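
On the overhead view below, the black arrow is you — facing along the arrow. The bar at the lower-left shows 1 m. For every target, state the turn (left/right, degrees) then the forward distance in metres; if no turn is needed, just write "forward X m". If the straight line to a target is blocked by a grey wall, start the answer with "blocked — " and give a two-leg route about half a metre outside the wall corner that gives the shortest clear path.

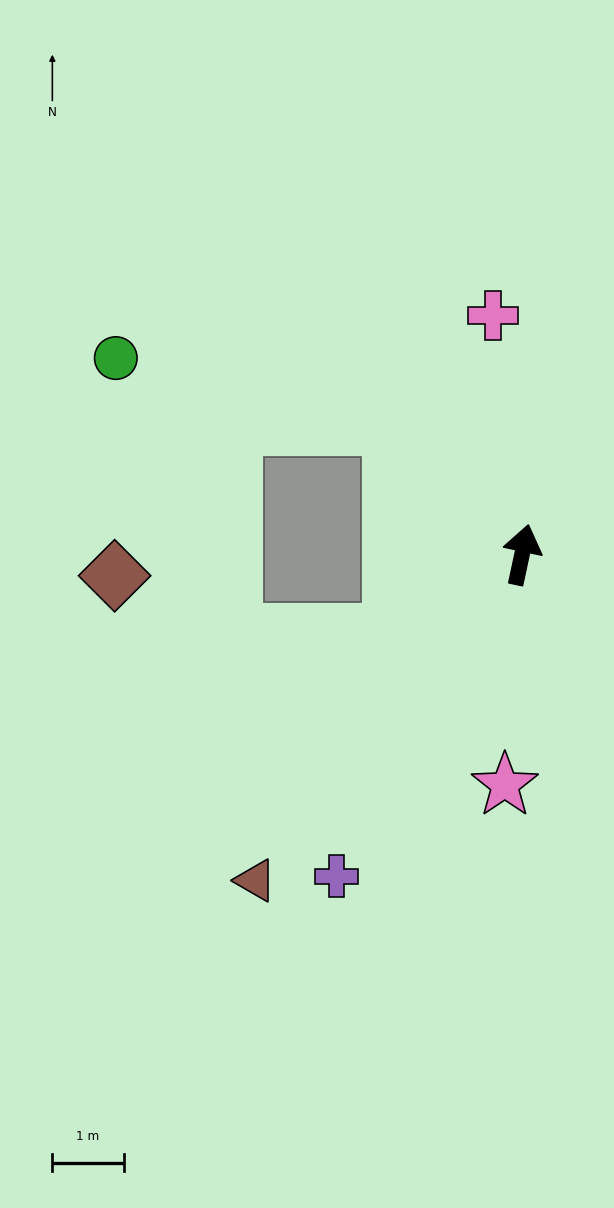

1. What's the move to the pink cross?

turn left 19°, forward 3.4 m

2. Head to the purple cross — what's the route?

turn left 162°, forward 5.2 m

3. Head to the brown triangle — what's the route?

turn left 153°, forward 5.9 m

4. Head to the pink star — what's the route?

turn right 172°, forward 3.2 m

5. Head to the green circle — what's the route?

blocked — turn left 57°, forward 2.6 m, then turn left 31°, forward 4.0 m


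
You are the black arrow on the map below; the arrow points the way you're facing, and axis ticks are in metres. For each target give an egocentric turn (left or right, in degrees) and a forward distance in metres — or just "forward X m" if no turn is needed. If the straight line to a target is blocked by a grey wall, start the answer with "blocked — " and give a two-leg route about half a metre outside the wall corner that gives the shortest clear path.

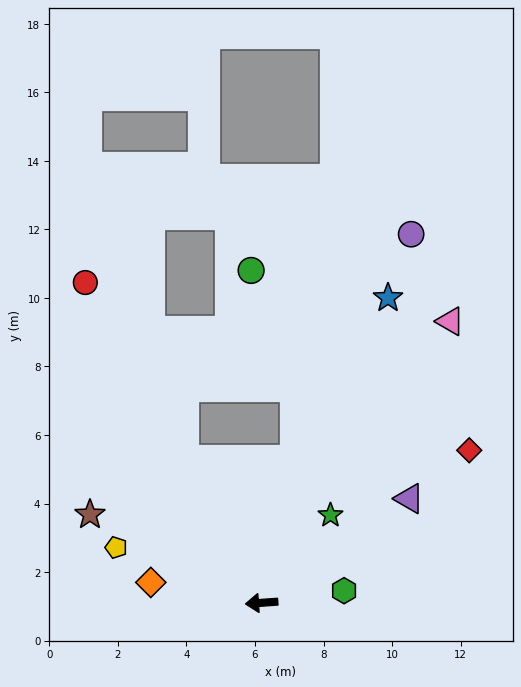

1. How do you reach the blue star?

turn right 117°, forward 9.6 m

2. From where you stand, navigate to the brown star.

turn right 31°, forward 5.6 m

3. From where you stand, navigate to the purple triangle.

turn right 149°, forward 5.3 m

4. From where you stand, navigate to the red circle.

turn right 65°, forward 10.7 m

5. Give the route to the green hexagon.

turn right 176°, forward 2.4 m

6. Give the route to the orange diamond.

turn right 14°, forward 3.3 m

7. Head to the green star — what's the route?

turn right 132°, forward 3.3 m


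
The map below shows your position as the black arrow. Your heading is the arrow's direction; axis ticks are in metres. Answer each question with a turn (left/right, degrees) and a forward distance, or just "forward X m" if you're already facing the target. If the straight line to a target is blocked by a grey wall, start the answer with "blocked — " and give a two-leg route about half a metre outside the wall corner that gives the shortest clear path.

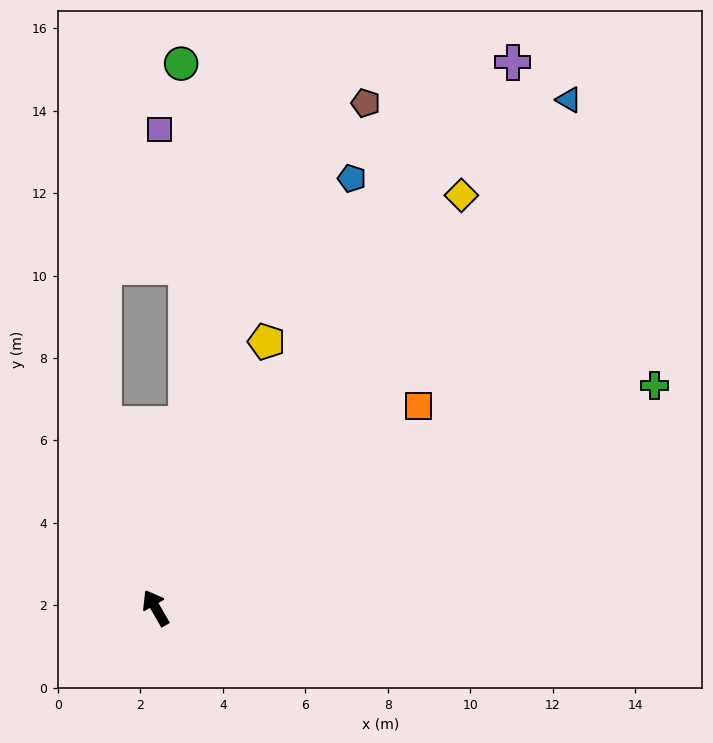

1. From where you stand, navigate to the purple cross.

turn right 63°, forward 15.8 m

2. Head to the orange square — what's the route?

turn right 82°, forward 8.0 m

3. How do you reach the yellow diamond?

turn right 67°, forward 12.5 m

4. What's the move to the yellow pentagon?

turn right 53°, forward 7.0 m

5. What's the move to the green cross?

turn right 96°, forward 13.3 m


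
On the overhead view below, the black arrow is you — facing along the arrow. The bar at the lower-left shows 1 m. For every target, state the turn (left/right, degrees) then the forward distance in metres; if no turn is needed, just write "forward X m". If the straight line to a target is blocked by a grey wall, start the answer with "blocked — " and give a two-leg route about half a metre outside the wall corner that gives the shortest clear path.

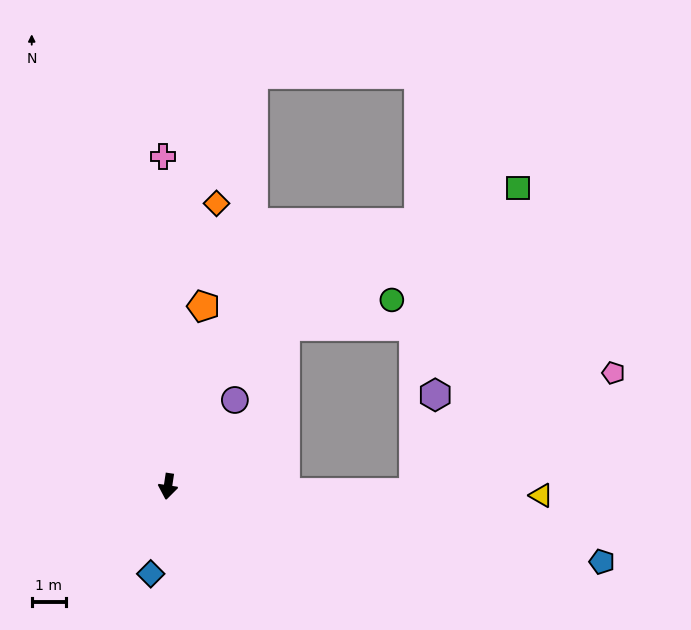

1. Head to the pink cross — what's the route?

turn right 171°, forward 9.6 m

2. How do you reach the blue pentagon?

turn left 89°, forward 12.9 m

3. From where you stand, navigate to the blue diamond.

turn right 3°, forward 2.6 m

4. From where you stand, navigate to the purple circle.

turn left 151°, forward 3.2 m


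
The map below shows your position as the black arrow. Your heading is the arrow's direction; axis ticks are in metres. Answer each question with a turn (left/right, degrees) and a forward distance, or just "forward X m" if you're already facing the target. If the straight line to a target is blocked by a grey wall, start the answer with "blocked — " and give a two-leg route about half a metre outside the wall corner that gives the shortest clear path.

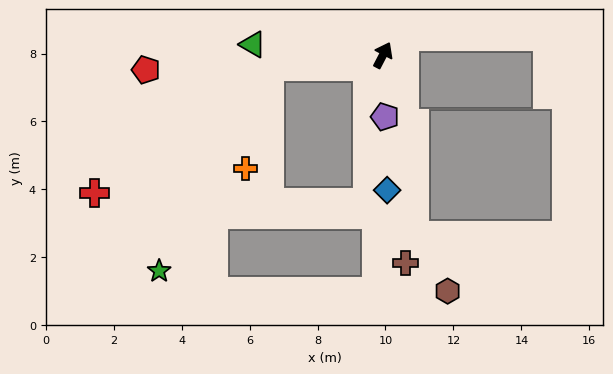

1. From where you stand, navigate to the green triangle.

turn left 113°, forward 3.8 m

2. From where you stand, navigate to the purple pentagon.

turn right 151°, forward 1.8 m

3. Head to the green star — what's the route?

blocked — turn left 124°, forward 3.3 m, then turn left 55°, forward 6.8 m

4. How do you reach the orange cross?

blocked — turn left 124°, forward 3.3 m, then turn left 70°, forward 3.1 m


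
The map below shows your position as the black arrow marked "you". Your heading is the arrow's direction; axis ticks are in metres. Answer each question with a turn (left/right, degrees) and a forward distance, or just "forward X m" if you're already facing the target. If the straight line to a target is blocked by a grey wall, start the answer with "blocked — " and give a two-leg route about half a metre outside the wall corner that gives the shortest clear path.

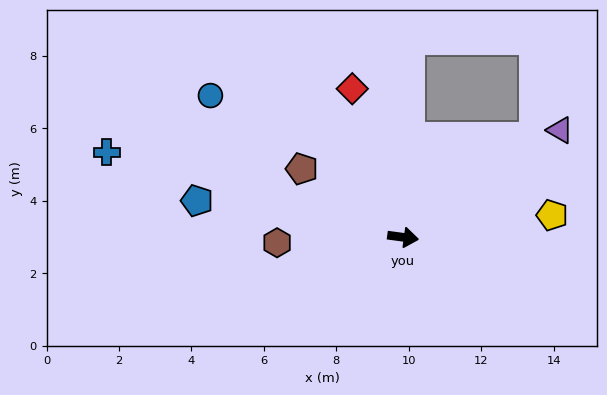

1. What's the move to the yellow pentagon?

turn left 16°, forward 4.2 m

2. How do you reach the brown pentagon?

turn left 154°, forward 3.4 m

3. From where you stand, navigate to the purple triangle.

turn left 42°, forward 5.2 m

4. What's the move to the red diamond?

turn left 117°, forward 4.3 m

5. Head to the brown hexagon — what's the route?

turn right 170°, forward 3.5 m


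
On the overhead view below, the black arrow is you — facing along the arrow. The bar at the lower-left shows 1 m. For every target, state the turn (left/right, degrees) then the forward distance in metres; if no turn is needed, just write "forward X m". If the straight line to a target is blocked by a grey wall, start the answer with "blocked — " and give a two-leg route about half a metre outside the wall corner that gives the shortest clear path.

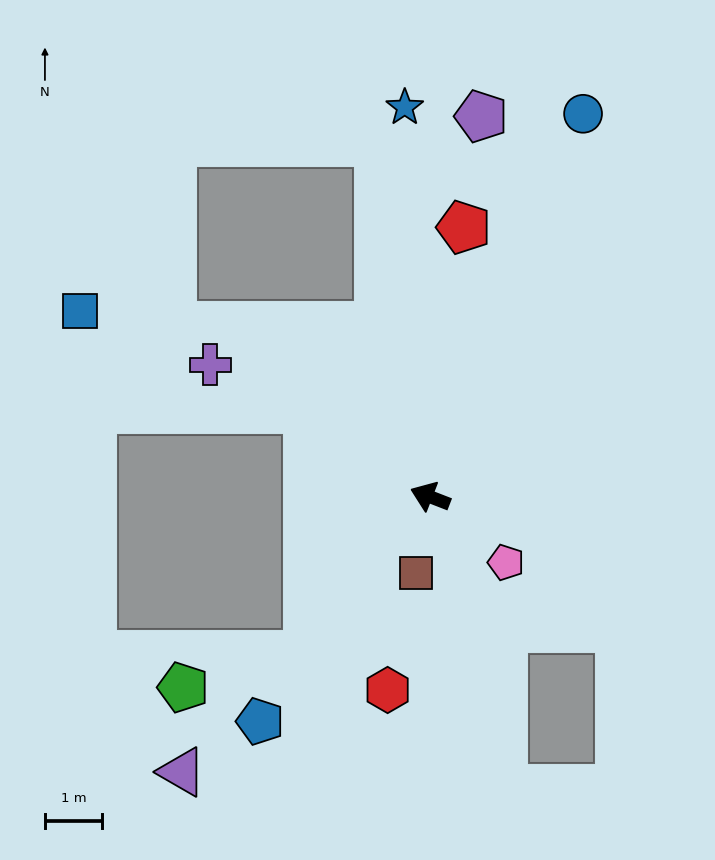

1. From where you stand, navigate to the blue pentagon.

turn left 74°, forward 4.9 m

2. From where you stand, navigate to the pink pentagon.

turn left 160°, forward 1.8 m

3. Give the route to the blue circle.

turn right 91°, forward 7.2 m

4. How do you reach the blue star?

turn right 65°, forward 6.8 m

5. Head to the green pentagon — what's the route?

blocked — turn left 74°, forward 3.5 m, then turn right 38°, forward 2.3 m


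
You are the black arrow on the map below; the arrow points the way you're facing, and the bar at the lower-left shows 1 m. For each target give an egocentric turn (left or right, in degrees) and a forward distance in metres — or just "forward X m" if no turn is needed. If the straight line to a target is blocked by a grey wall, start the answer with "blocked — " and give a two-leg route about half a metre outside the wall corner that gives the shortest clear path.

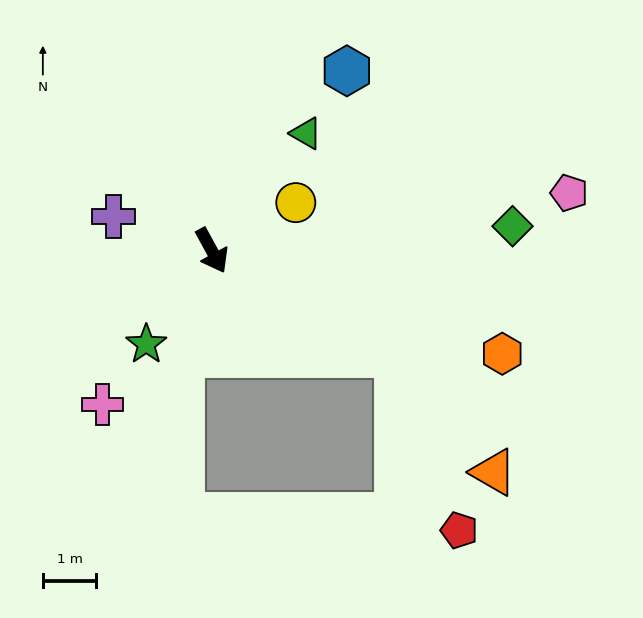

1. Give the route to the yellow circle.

turn left 91°, forward 1.8 m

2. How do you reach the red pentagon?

blocked — turn left 32°, forward 4.0 m, then turn right 41°, forward 3.5 m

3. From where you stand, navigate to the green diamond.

turn left 66°, forward 5.6 m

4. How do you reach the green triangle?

turn left 113°, forward 2.8 m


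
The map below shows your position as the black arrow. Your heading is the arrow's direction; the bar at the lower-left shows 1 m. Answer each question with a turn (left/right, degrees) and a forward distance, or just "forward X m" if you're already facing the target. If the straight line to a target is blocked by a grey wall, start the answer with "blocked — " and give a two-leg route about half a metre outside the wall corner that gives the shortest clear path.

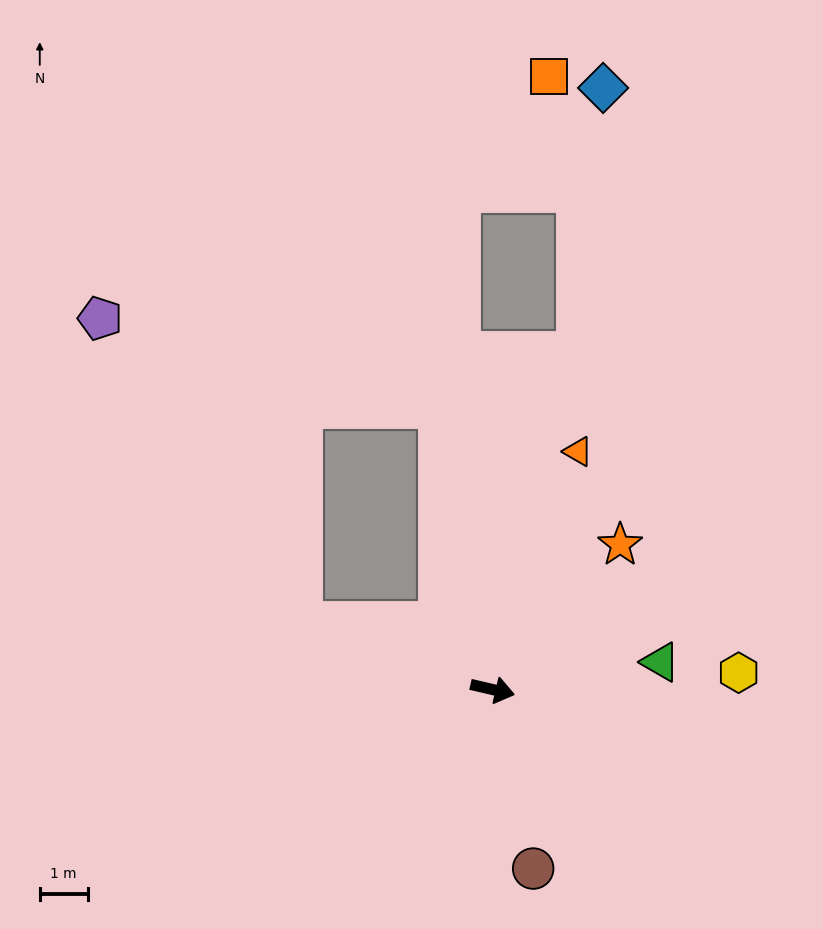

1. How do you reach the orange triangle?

turn left 83°, forward 5.3 m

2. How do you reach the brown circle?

turn right 64°, forward 3.8 m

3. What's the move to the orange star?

turn left 62°, forward 4.0 m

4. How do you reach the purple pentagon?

blocked — turn left 174°, forward 4.2 m, then turn right 37°, forward 7.6 m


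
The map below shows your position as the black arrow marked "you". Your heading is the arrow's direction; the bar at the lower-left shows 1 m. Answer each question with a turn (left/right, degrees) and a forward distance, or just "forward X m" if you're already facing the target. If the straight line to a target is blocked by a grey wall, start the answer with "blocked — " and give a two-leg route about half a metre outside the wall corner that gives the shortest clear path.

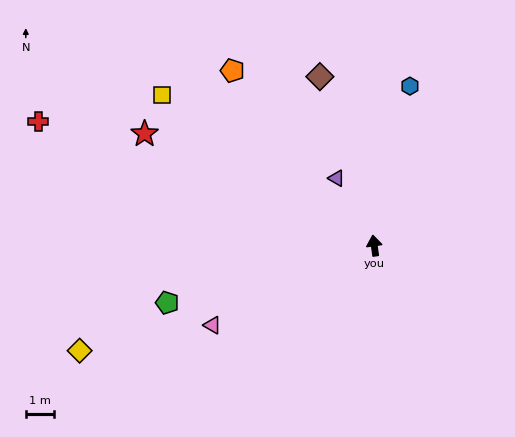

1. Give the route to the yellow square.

turn left 47°, forward 9.3 m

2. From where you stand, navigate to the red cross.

turn left 62°, forward 12.9 m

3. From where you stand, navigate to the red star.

turn left 56°, forward 9.2 m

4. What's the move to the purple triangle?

turn left 21°, forward 2.8 m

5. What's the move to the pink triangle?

turn left 108°, forward 6.5 m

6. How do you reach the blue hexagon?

turn right 21°, forward 5.9 m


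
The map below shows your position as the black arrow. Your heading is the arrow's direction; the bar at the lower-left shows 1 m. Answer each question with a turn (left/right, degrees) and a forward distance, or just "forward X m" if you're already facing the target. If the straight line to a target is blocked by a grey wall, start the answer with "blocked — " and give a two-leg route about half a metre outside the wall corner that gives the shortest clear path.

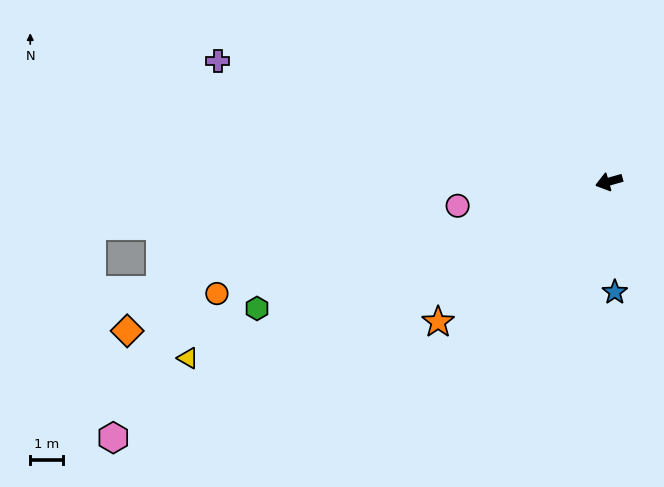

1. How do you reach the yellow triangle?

turn left 7°, forward 13.8 m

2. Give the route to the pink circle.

turn right 7°, forward 4.6 m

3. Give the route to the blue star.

turn left 77°, forward 3.3 m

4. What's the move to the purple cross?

turn right 33°, forward 12.4 m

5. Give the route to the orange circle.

forward 12.3 m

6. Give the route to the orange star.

turn left 24°, forward 6.7 m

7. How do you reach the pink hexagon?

turn left 11°, forward 16.9 m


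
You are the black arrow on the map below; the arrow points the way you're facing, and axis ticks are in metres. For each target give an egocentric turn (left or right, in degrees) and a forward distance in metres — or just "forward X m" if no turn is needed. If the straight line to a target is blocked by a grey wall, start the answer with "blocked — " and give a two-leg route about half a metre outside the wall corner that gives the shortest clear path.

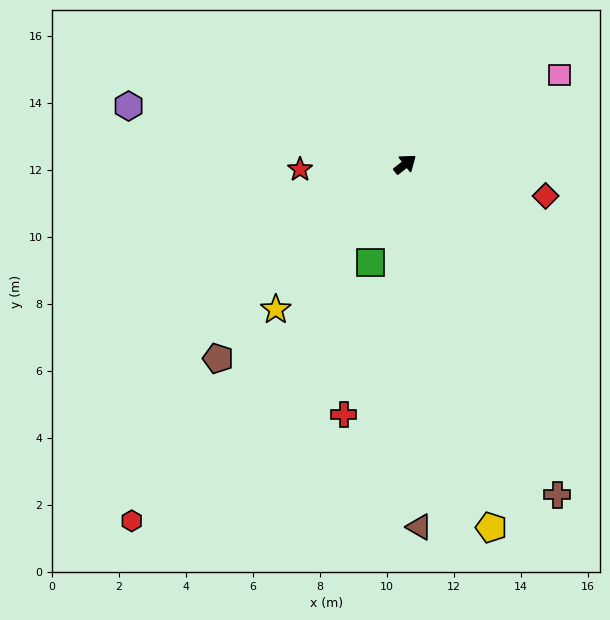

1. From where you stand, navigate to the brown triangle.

turn right 126°, forward 10.8 m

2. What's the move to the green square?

turn right 148°, forward 3.1 m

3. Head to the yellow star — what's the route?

turn right 170°, forward 5.8 m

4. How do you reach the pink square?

turn right 8°, forward 5.3 m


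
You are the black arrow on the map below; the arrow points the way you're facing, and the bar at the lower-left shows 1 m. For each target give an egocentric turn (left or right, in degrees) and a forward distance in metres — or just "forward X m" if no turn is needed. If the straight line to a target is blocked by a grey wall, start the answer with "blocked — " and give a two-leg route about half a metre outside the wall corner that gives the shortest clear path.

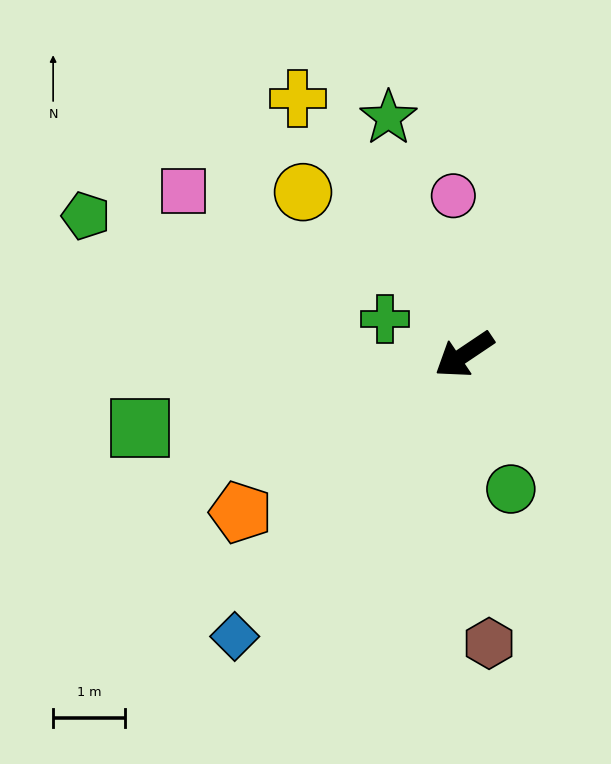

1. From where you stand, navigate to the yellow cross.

turn right 91°, forward 4.3 m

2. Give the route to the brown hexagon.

turn left 61°, forward 4.0 m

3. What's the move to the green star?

turn right 106°, forward 3.5 m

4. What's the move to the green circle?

turn left 75°, forward 2.0 m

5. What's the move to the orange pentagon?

forward 3.8 m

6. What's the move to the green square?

turn right 21°, forward 4.6 m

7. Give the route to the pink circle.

turn right 120°, forward 2.2 m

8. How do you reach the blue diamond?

turn left 17°, forward 5.1 m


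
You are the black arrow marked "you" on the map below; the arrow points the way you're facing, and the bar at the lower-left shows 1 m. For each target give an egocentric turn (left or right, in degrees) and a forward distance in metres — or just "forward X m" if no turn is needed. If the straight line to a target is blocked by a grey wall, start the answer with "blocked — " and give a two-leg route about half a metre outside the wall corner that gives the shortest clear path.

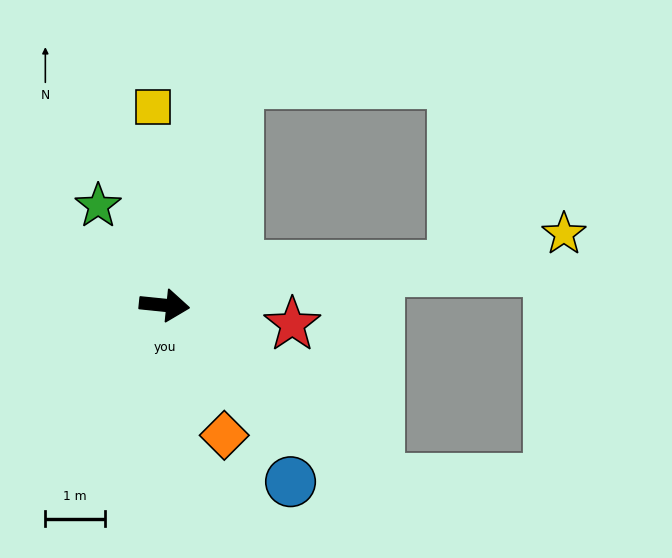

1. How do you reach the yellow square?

turn left 99°, forward 3.3 m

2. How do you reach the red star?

turn right 3°, forward 2.2 m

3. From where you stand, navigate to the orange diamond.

turn right 60°, forward 2.4 m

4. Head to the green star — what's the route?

turn left 130°, forward 2.0 m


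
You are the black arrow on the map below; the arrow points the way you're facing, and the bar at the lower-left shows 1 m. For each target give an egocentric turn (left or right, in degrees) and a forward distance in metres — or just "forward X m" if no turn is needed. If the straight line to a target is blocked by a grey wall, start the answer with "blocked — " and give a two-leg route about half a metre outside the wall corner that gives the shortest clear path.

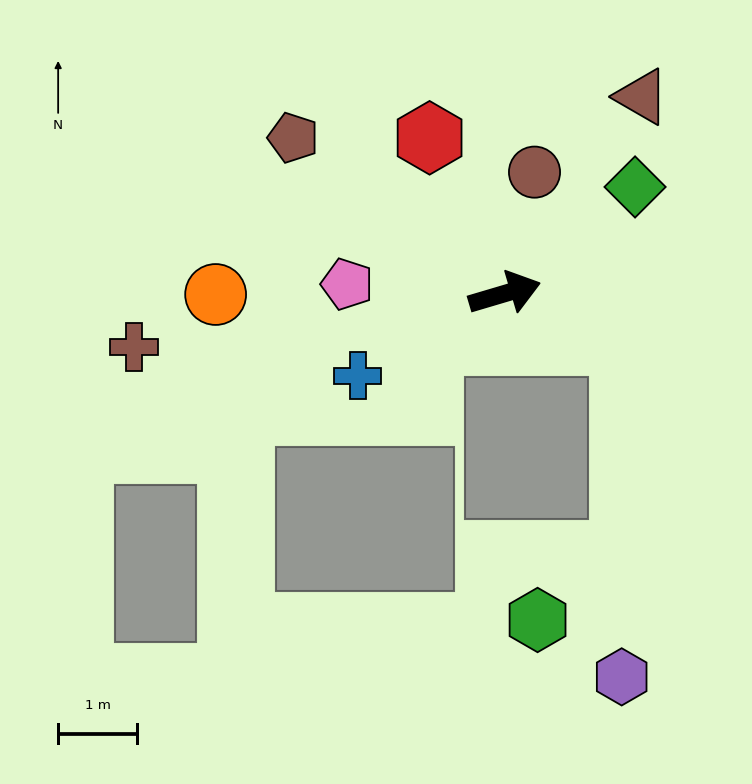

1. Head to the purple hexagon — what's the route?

blocked — turn right 39°, forward 1.6 m, then turn right 68°, forward 4.2 m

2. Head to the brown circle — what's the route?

turn left 60°, forward 1.6 m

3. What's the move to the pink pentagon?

turn left 160°, forward 2.0 m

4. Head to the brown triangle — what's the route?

turn left 39°, forward 3.0 m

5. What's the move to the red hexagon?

turn left 99°, forward 2.2 m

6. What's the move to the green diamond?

turn left 23°, forward 2.1 m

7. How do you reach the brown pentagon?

turn left 127°, forward 3.3 m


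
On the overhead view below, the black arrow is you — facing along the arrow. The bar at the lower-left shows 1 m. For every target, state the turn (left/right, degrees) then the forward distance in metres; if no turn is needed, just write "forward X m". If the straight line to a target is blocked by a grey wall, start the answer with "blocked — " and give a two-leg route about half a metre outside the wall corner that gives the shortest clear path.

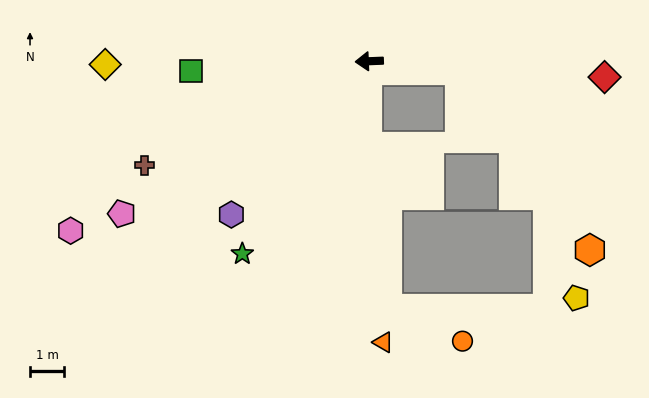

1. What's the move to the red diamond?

turn left 174°, forward 6.9 m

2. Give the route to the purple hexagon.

turn left 46°, forward 6.0 m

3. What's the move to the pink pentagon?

turn left 29°, forward 8.5 m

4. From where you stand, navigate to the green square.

forward 5.2 m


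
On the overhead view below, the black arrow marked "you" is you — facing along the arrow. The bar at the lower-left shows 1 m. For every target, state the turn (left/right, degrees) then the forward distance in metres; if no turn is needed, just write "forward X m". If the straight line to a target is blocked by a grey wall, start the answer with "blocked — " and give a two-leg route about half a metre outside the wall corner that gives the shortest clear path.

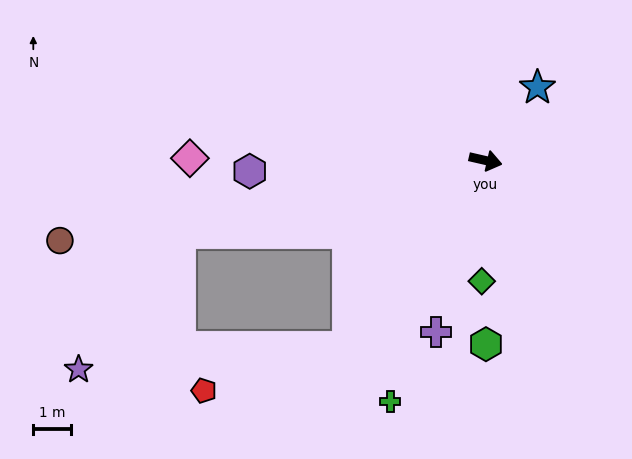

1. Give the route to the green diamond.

turn right 79°, forward 3.2 m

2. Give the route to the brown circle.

turn right 156°, forward 11.6 m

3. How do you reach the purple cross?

turn right 93°, forward 4.8 m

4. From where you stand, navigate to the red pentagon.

blocked — turn right 114°, forward 6.2 m, then turn right 36°, forward 4.0 m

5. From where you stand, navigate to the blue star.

turn left 68°, forward 2.4 m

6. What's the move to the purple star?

blocked — turn right 154°, forward 8.4 m, then turn left 40°, forward 4.6 m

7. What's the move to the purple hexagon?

turn right 164°, forward 6.3 m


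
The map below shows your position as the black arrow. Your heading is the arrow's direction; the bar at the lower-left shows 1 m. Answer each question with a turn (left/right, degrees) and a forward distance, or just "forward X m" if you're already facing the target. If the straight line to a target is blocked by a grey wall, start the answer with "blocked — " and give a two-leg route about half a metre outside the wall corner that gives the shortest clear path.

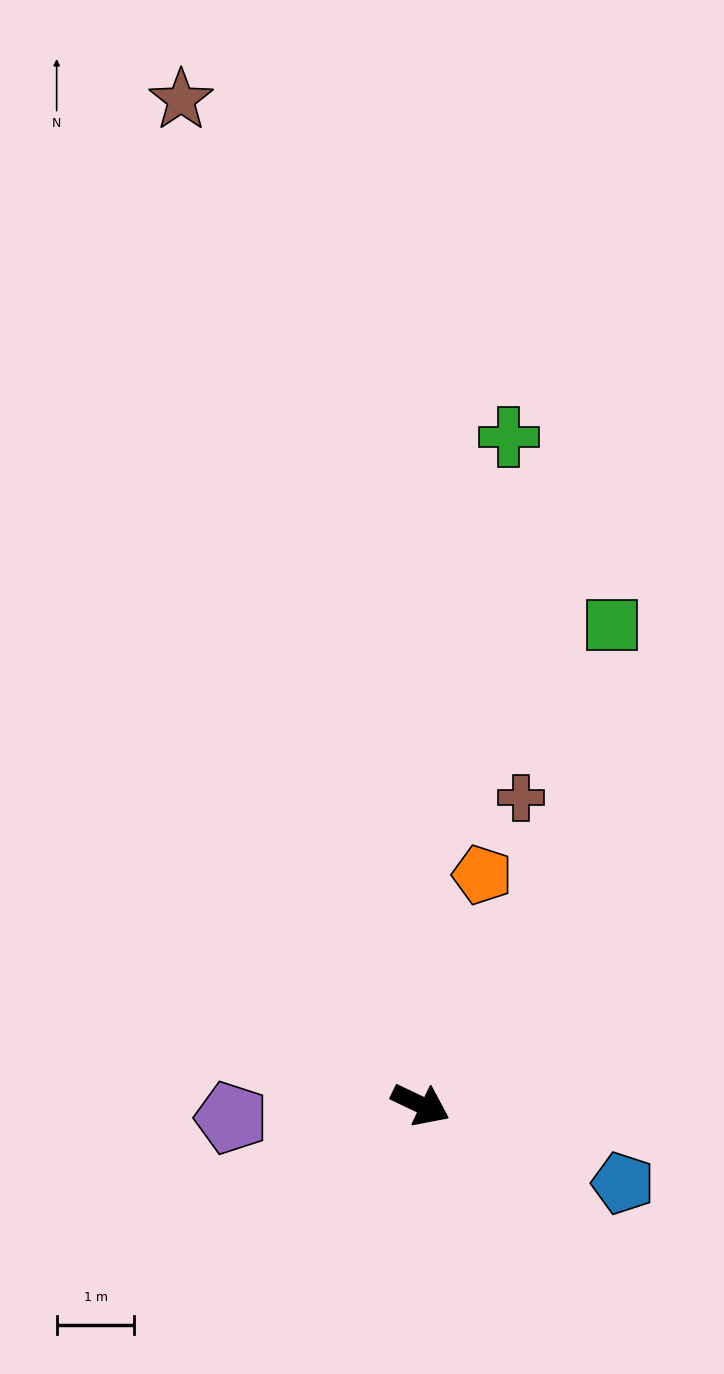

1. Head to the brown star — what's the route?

turn left 129°, forward 13.3 m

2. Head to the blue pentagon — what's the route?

turn left 4°, forward 2.8 m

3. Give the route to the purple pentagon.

turn right 151°, forward 2.4 m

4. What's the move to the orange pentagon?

turn left 100°, forward 3.1 m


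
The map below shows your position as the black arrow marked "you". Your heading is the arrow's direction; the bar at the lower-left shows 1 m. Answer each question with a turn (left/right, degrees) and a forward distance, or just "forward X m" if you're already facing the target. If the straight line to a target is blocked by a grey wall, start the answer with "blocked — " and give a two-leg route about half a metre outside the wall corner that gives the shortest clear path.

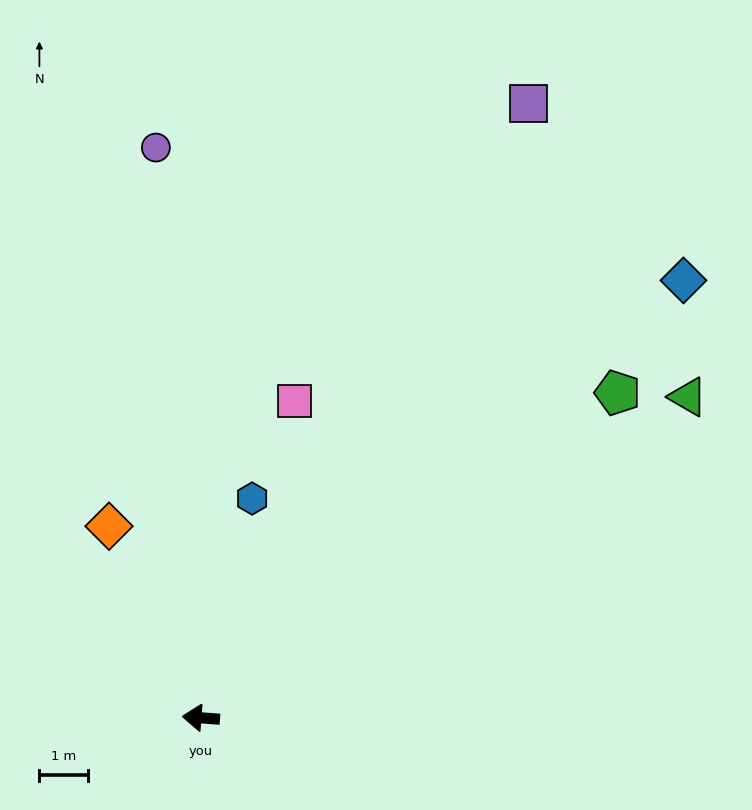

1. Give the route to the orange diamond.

turn right 60°, forward 4.4 m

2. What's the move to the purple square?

turn right 114°, forward 14.4 m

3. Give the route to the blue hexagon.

turn right 99°, forward 4.7 m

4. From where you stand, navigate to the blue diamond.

turn right 134°, forward 13.5 m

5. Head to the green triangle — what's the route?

turn right 142°, forward 12.1 m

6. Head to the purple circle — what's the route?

turn right 81°, forward 11.8 m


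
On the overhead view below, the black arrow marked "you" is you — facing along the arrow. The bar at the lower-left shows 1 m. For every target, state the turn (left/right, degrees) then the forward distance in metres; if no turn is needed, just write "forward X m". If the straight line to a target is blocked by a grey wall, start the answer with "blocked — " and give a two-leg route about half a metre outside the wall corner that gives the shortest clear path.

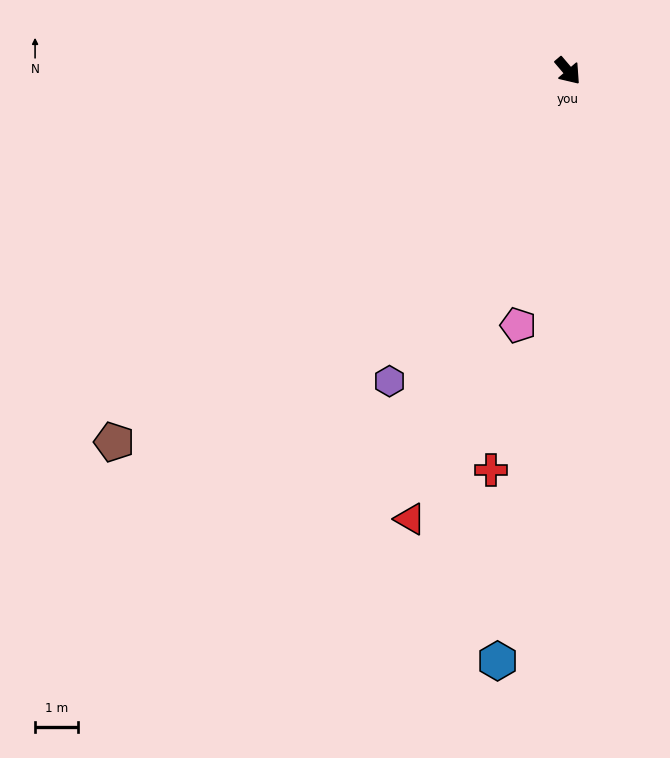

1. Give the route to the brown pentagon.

turn right 91°, forward 13.8 m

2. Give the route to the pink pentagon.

turn right 52°, forward 6.1 m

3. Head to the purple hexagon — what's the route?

turn right 70°, forward 8.4 m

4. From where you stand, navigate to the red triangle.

turn right 60°, forward 11.2 m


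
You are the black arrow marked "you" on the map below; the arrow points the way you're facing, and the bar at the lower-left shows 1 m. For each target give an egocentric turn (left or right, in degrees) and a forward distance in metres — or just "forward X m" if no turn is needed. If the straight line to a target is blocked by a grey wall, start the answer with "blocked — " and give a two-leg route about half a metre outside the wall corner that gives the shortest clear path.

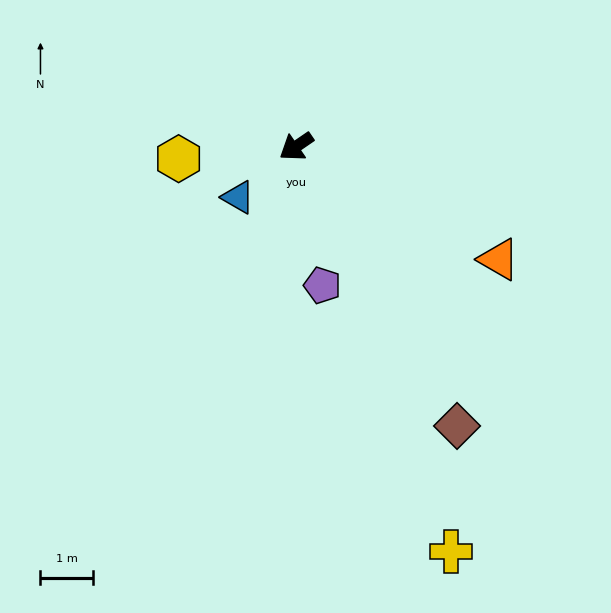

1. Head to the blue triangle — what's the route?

turn left 7°, forward 1.5 m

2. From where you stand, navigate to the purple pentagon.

turn left 66°, forward 2.7 m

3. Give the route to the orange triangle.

turn left 116°, forward 4.4 m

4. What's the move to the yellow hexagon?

turn right 29°, forward 2.3 m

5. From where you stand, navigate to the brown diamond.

turn left 86°, forward 6.2 m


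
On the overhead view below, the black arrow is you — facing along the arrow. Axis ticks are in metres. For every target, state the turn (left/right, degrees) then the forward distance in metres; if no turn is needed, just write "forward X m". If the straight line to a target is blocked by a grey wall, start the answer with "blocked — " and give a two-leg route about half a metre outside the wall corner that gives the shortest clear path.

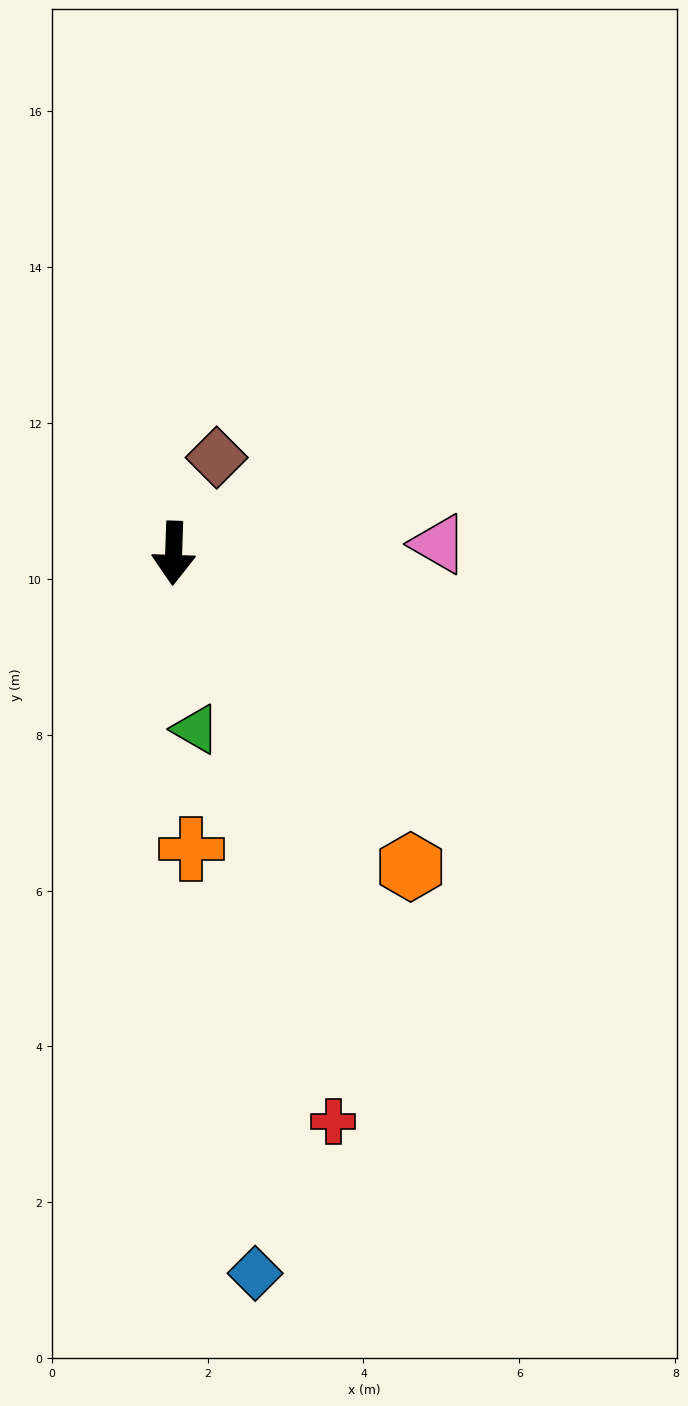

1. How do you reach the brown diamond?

turn left 158°, forward 1.3 m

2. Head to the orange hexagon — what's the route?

turn left 39°, forward 5.0 m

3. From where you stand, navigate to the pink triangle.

turn left 94°, forward 3.4 m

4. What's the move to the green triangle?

turn left 9°, forward 2.3 m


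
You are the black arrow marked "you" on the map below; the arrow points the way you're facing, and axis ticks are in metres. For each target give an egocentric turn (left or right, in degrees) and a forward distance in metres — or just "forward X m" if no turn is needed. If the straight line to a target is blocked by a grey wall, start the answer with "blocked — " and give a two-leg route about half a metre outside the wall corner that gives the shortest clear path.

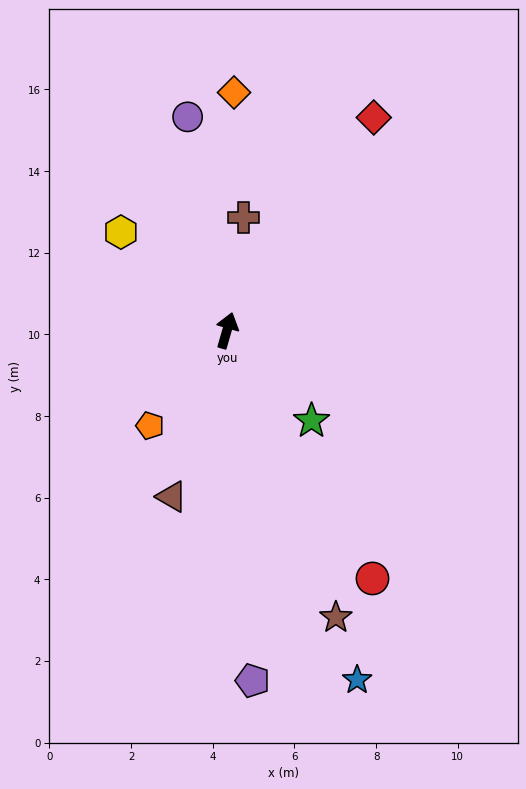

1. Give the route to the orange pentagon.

turn left 157°, forward 3.0 m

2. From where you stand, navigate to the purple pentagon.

turn right 160°, forward 8.6 m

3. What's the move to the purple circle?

turn left 27°, forward 5.3 m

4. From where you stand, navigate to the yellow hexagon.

turn left 63°, forward 3.5 m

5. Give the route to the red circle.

turn right 133°, forward 7.0 m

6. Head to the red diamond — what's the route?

turn right 18°, forward 6.3 m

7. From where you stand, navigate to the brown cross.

turn left 8°, forward 2.8 m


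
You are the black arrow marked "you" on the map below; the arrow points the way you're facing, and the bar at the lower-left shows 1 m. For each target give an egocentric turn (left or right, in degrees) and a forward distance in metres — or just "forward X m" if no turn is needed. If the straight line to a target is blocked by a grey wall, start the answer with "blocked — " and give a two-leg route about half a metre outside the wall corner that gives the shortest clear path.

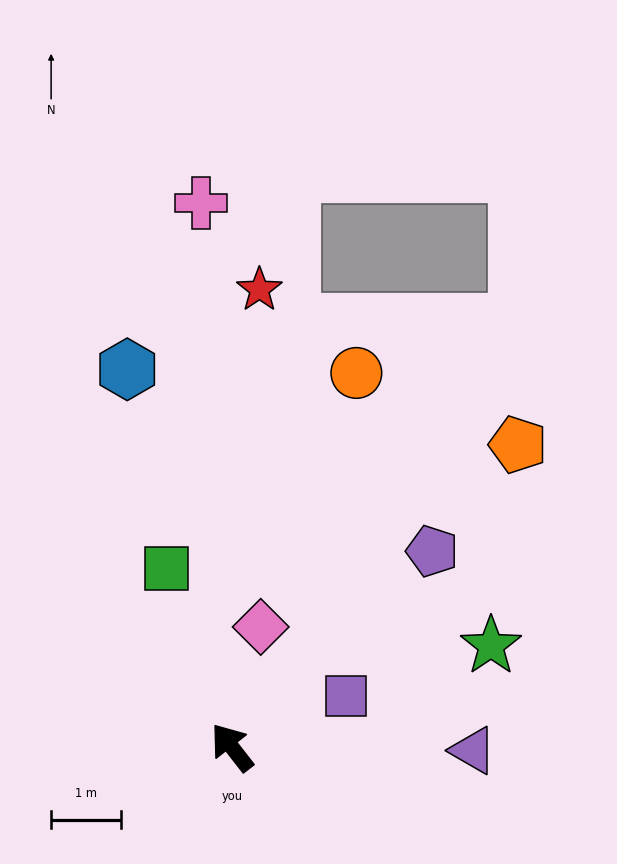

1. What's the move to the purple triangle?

turn right 129°, forward 3.4 m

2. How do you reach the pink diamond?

turn right 51°, forward 1.8 m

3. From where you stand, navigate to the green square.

turn right 18°, forward 2.7 m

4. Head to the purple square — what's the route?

turn right 104°, forward 1.8 m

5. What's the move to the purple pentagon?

turn right 84°, forward 4.0 m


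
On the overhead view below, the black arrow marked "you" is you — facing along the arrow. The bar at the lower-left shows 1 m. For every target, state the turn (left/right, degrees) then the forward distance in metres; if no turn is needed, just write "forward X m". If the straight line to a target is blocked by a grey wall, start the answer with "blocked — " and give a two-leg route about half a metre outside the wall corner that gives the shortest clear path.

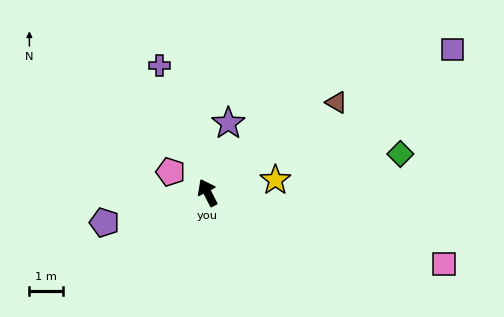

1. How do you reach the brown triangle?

turn right 82°, forward 4.7 m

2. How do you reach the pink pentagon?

turn left 33°, forward 1.3 m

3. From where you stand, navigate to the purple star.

turn right 44°, forward 2.1 m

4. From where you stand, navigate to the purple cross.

turn right 6°, forward 4.0 m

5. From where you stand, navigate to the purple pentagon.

turn left 79°, forward 3.2 m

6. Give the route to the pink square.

turn right 134°, forward 7.3 m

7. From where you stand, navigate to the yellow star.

turn right 107°, forward 2.0 m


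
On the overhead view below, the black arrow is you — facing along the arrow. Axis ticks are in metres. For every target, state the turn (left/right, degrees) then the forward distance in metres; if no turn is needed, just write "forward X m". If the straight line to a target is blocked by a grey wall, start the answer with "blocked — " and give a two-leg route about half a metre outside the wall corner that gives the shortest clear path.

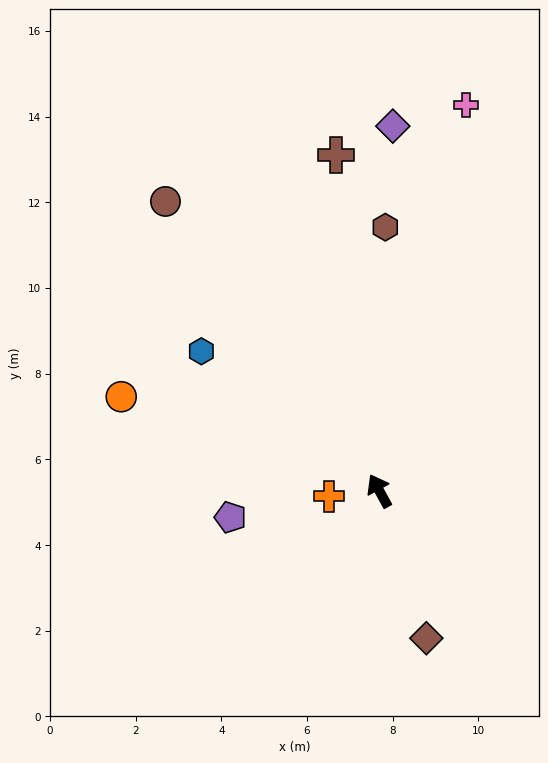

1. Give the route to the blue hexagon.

turn left 23°, forward 5.3 m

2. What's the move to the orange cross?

turn left 67°, forward 1.2 m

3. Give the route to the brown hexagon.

turn right 30°, forward 6.2 m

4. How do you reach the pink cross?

turn right 41°, forward 9.2 m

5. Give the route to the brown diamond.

turn left 169°, forward 3.6 m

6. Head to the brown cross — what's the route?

turn right 21°, forward 7.9 m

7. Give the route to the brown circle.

turn left 8°, forward 8.4 m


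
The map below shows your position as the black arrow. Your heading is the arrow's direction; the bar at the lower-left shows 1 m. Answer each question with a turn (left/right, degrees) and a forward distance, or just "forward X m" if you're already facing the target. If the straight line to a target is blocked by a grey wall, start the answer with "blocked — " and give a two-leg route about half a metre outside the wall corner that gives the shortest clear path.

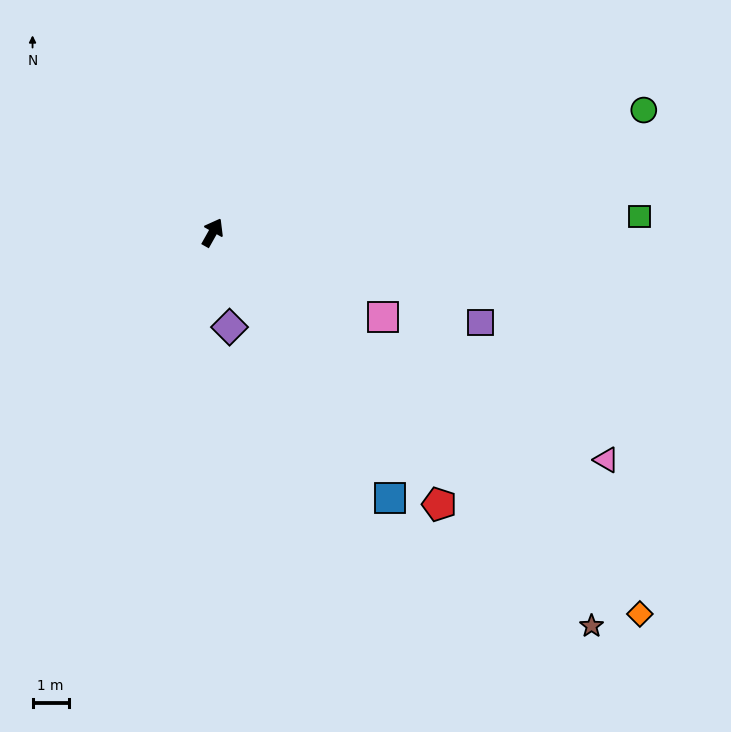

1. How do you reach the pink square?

turn right 87°, forward 5.3 m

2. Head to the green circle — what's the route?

turn right 45°, forward 12.5 m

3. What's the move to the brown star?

turn right 107°, forward 15.2 m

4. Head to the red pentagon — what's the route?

turn right 111°, forward 9.8 m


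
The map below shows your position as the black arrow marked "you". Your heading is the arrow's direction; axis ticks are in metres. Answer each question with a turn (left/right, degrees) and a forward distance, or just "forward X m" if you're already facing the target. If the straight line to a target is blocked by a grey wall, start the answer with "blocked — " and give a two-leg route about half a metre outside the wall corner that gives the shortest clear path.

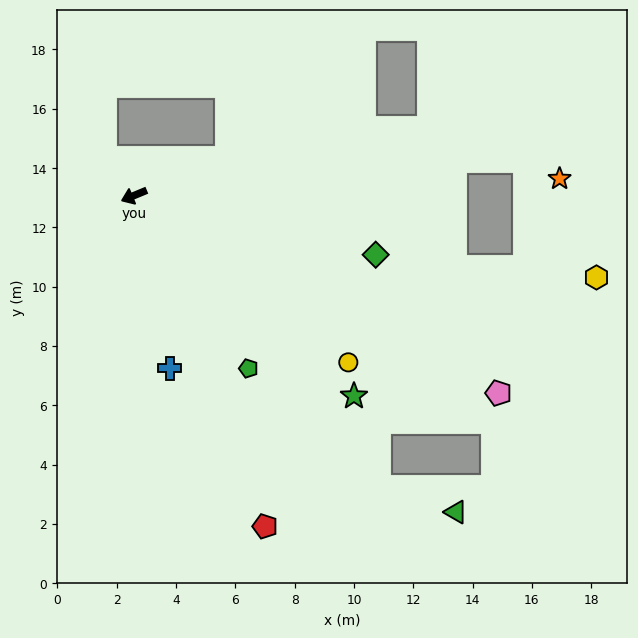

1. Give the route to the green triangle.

blocked — turn left 107°, forward 12.8 m, then turn left 32°, forward 2.7 m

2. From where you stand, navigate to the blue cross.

turn left 79°, forward 5.9 m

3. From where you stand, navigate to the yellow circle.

turn left 120°, forward 9.2 m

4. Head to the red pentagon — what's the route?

turn left 89°, forward 12.0 m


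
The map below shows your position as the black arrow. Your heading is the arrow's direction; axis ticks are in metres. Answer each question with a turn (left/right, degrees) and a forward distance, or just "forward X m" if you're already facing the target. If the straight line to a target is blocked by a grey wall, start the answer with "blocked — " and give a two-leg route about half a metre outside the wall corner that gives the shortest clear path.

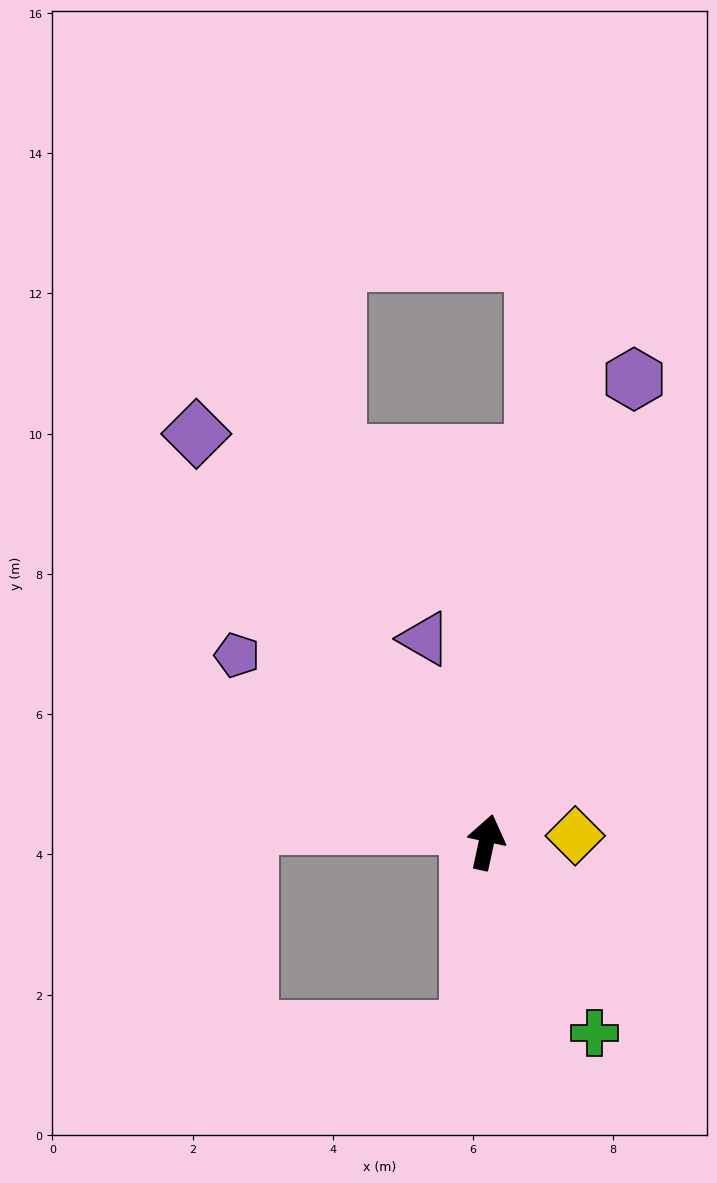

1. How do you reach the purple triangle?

turn left 29°, forward 3.0 m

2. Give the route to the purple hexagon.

turn right 5°, forward 6.9 m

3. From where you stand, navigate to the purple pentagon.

turn left 65°, forward 4.4 m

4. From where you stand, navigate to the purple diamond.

turn left 48°, forward 7.1 m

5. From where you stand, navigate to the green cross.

turn right 138°, forward 3.1 m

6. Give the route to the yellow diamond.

turn right 74°, forward 1.3 m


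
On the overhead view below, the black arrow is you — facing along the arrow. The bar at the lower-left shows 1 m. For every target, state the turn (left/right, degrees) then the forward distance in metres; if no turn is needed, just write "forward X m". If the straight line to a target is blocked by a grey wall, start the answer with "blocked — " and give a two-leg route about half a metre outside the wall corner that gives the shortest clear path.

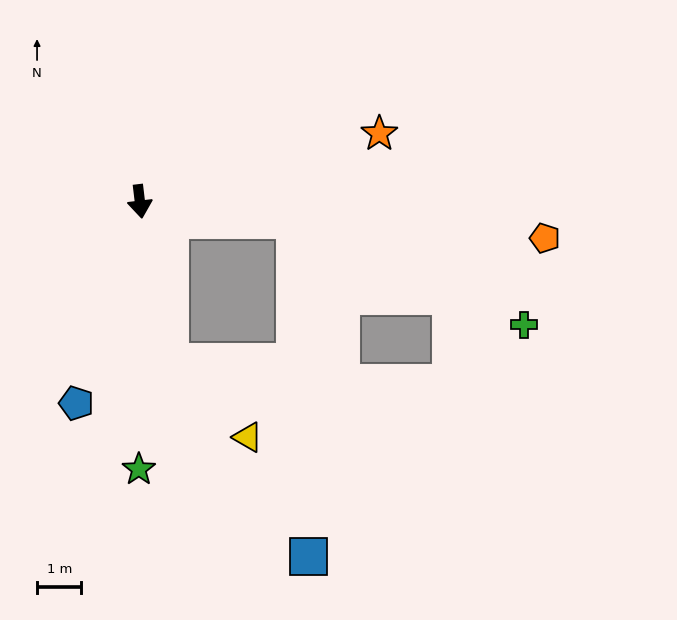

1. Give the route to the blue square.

blocked — turn left 76°, forward 3.5 m, then turn right 81°, forward 7.6 m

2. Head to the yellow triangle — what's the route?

blocked — turn left 4°, forward 3.7 m, then turn left 35°, forward 2.5 m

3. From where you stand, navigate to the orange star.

turn left 99°, forward 5.6 m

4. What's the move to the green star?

turn right 7°, forward 6.0 m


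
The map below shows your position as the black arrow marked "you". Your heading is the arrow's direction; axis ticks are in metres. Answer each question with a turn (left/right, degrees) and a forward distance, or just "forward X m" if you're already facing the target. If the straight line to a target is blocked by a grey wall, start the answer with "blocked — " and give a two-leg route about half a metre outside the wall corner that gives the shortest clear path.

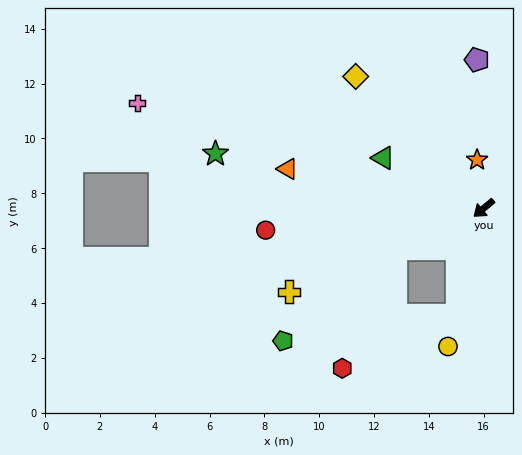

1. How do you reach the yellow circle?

turn left 36°, forward 5.2 m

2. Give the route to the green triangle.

turn right 66°, forward 4.1 m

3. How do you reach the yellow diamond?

turn right 86°, forward 6.7 m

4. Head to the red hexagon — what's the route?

blocked — turn right 15°, forward 3.5 m, then turn left 41°, forward 4.8 m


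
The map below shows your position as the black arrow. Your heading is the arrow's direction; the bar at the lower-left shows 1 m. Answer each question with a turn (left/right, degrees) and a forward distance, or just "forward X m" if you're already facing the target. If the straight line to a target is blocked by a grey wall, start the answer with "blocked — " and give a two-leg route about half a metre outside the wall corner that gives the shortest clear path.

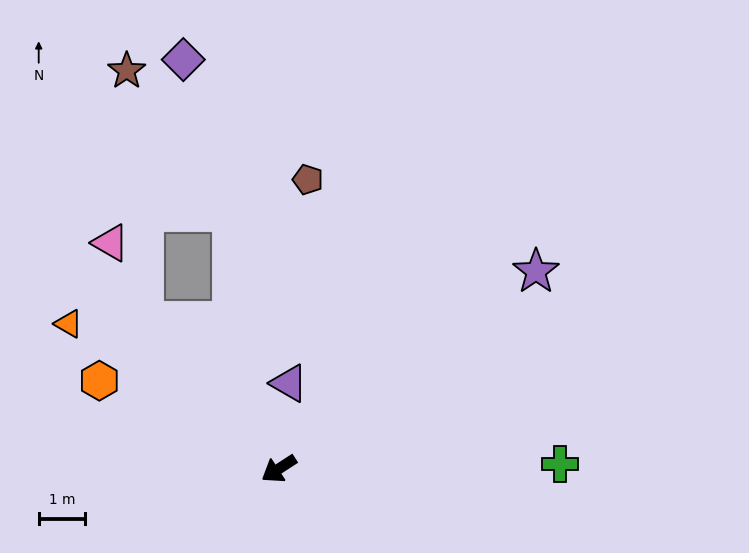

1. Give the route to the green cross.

turn left 148°, forward 6.1 m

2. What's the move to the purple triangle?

turn right 130°, forward 1.9 m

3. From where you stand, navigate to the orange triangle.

turn right 68°, forward 5.5 m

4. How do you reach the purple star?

turn right 175°, forward 7.0 m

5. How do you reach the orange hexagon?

turn right 59°, forward 4.3 m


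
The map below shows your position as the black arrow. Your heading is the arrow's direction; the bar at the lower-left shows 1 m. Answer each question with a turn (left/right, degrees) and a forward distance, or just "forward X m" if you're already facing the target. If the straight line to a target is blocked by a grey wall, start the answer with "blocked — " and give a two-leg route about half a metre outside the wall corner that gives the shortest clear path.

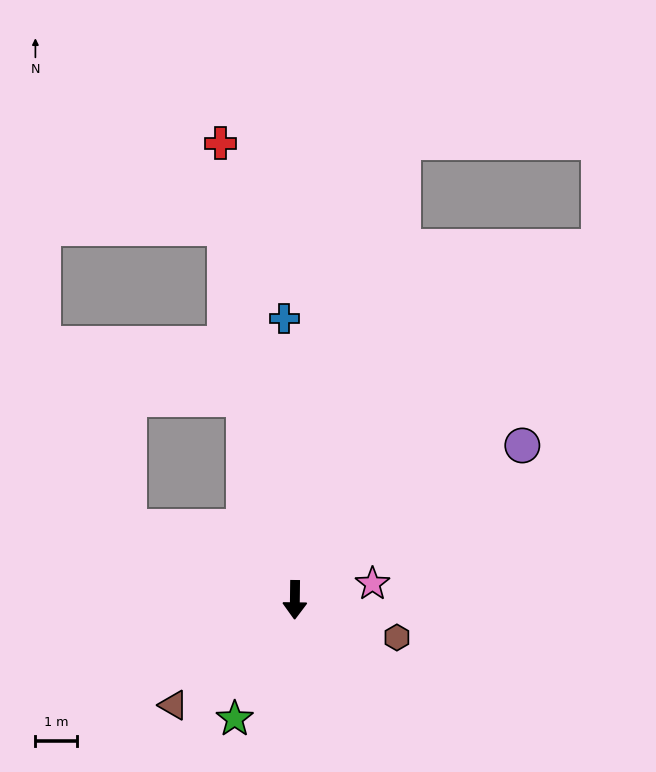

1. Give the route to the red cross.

turn right 170°, forward 11.0 m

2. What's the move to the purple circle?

turn left 125°, forward 6.6 m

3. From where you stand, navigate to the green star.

turn right 26°, forward 3.2 m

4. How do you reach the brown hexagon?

turn left 70°, forward 2.6 m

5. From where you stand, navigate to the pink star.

turn left 102°, forward 1.9 m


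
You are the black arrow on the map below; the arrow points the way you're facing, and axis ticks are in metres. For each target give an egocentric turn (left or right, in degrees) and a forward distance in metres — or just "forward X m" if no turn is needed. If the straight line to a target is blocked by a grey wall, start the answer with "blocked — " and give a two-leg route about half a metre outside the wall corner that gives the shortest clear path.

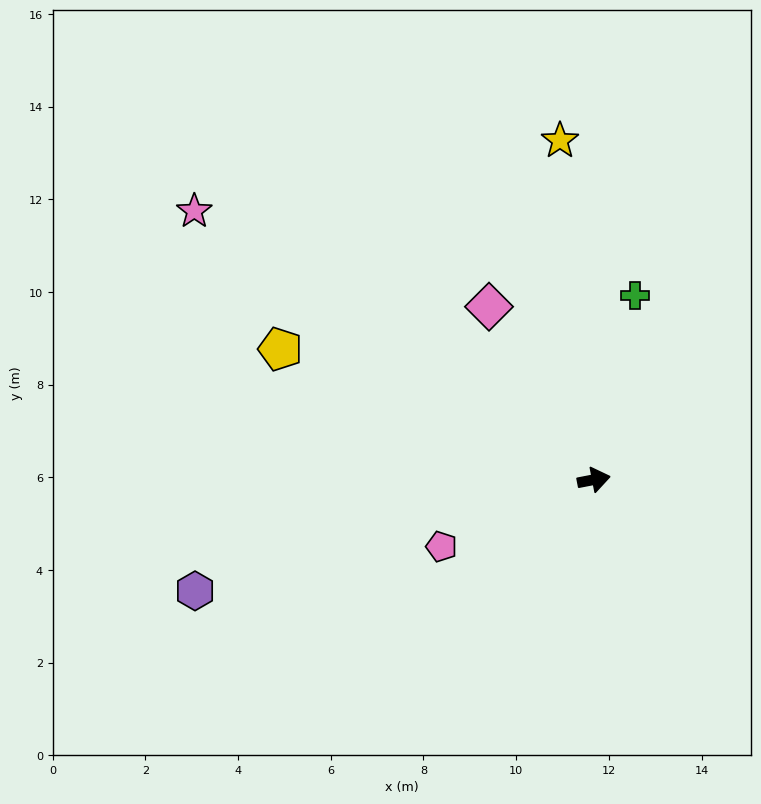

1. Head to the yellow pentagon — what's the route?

turn left 146°, forward 7.3 m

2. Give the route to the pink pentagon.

turn right 167°, forward 3.6 m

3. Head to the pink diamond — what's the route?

turn left 110°, forward 4.4 m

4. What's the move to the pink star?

turn left 135°, forward 10.4 m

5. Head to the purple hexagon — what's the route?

turn right 175°, forward 8.9 m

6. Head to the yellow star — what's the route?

turn left 85°, forward 7.4 m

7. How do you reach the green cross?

turn left 66°, forward 4.1 m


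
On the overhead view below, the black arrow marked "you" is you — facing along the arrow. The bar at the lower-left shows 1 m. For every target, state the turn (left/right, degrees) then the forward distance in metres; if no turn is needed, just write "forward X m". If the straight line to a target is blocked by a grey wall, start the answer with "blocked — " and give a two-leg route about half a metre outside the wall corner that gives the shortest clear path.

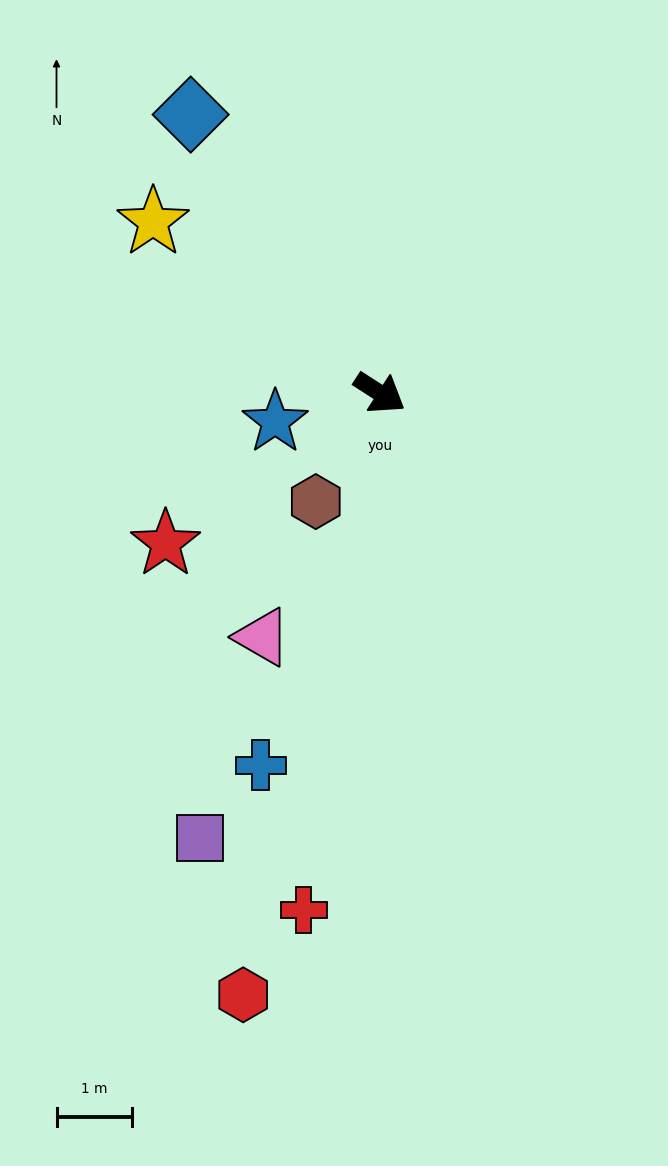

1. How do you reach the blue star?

turn right 132°, forward 1.4 m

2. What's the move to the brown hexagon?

turn right 88°, forward 1.7 m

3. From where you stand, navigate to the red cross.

turn right 66°, forward 6.9 m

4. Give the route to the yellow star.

turn left 176°, forward 3.7 m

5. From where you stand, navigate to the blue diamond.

turn left 157°, forward 4.4 m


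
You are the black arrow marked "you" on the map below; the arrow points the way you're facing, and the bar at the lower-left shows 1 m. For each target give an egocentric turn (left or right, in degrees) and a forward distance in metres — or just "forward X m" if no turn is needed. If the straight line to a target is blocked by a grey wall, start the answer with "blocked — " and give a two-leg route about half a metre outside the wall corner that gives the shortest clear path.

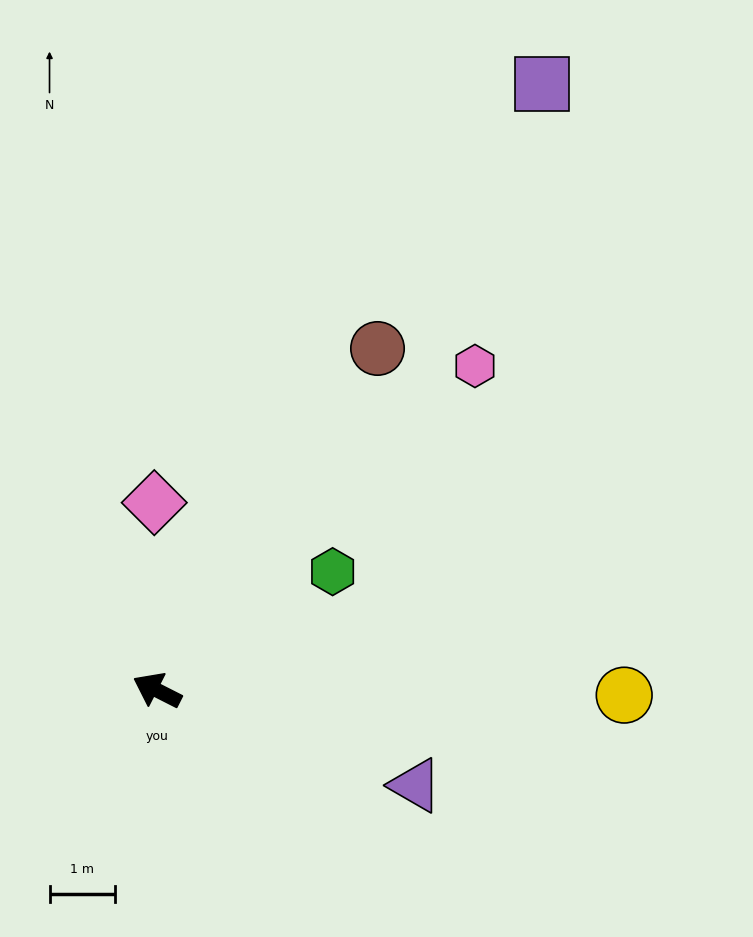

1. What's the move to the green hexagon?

turn right 119°, forward 3.2 m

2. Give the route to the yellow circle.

turn right 154°, forward 7.1 m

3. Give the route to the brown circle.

turn right 96°, forward 6.2 m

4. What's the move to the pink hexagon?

turn right 108°, forward 6.9 m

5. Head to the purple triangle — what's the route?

turn right 173°, forward 4.2 m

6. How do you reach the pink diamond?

turn right 62°, forward 2.8 m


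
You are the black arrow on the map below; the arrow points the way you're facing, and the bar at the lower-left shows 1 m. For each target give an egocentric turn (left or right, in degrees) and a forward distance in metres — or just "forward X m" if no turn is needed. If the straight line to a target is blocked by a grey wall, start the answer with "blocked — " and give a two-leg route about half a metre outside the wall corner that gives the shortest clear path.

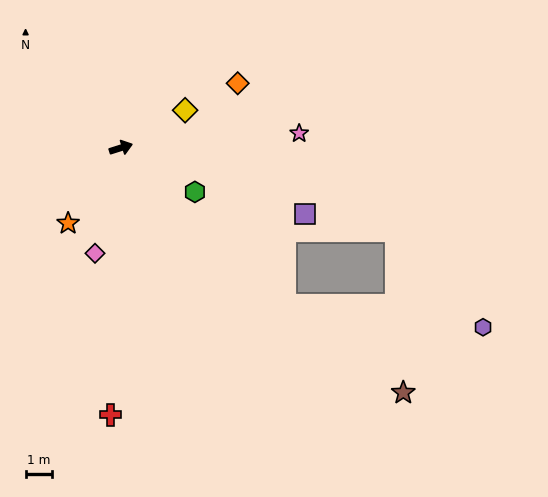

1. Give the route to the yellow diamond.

turn left 13°, forward 2.8 m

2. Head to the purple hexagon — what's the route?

blocked — turn right 61°, forward 8.6 m, then turn left 37°, forward 7.5 m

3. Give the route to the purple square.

turn right 37°, forward 7.4 m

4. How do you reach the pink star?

turn right 13°, forward 6.7 m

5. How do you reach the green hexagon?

turn right 48°, forward 3.2 m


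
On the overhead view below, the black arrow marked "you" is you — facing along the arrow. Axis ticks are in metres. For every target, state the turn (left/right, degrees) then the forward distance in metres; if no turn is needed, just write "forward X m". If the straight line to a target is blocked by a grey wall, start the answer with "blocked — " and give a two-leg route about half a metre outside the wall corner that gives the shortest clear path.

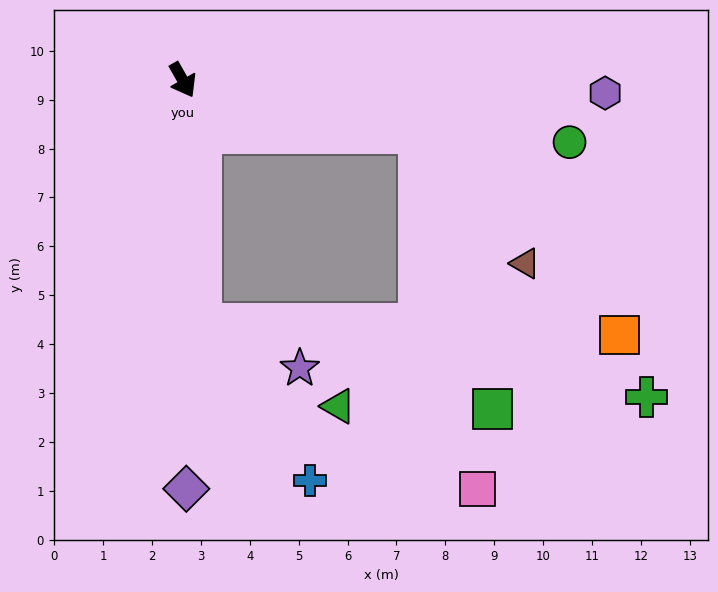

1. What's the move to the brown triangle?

blocked — turn left 48°, forward 4.9 m, then turn right 38°, forward 3.4 m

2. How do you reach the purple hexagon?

turn left 59°, forward 8.6 m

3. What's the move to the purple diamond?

turn right 29°, forward 8.4 m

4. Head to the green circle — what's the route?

turn left 51°, forward 8.0 m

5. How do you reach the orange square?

blocked — turn right 25°, forward 5.0 m, then turn left 84°, forward 8.6 m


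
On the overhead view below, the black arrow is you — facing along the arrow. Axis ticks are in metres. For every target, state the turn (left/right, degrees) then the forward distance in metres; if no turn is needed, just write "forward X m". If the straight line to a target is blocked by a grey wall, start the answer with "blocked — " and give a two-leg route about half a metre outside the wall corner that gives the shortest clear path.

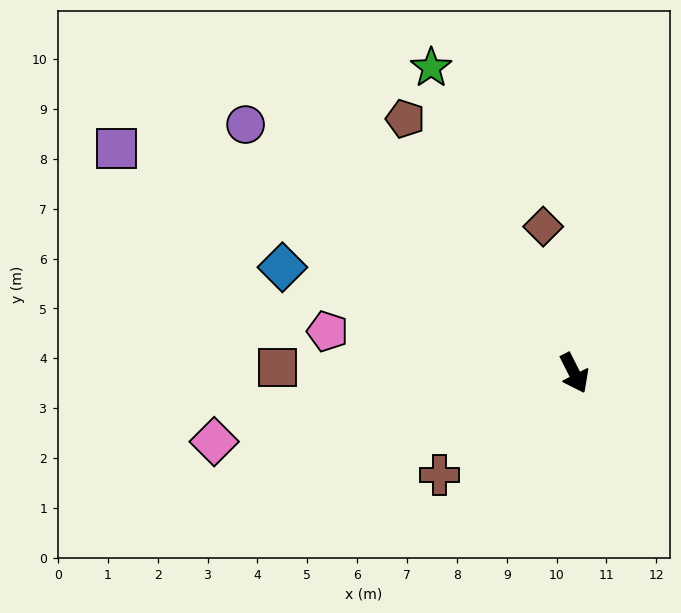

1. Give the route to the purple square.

turn right 143°, forward 10.2 m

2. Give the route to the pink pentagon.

turn right 126°, forward 5.0 m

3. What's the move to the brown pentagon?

turn right 173°, forward 6.1 m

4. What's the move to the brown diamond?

turn left 165°, forward 3.0 m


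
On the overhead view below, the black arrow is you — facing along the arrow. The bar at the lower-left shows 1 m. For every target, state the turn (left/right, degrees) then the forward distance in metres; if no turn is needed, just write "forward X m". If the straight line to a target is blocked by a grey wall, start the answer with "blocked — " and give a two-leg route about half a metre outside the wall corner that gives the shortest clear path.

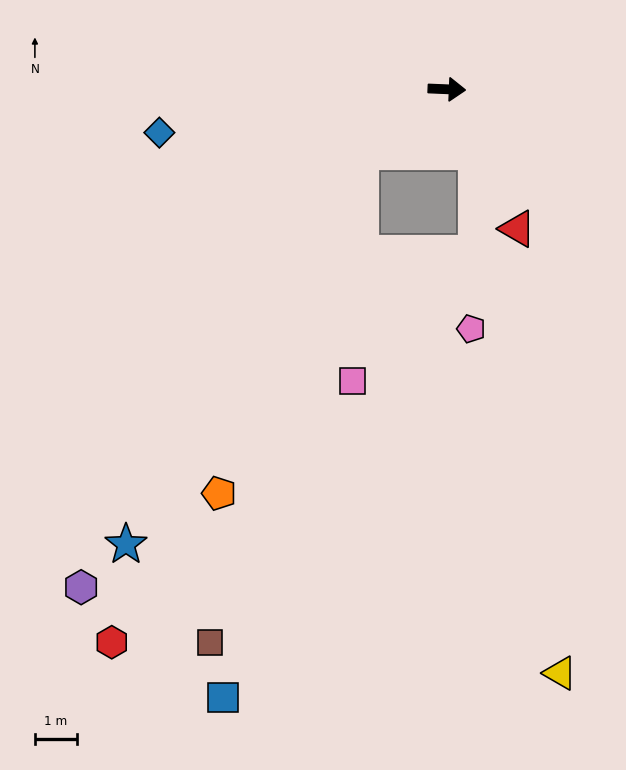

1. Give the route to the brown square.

blocked — turn right 141°, forward 2.5 m, then turn left 36°, forward 12.2 m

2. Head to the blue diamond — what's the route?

turn right 169°, forward 6.9 m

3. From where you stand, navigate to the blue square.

blocked — turn right 141°, forward 2.5 m, then turn left 39°, forward 13.3 m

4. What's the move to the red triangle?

turn right 61°, forward 3.7 m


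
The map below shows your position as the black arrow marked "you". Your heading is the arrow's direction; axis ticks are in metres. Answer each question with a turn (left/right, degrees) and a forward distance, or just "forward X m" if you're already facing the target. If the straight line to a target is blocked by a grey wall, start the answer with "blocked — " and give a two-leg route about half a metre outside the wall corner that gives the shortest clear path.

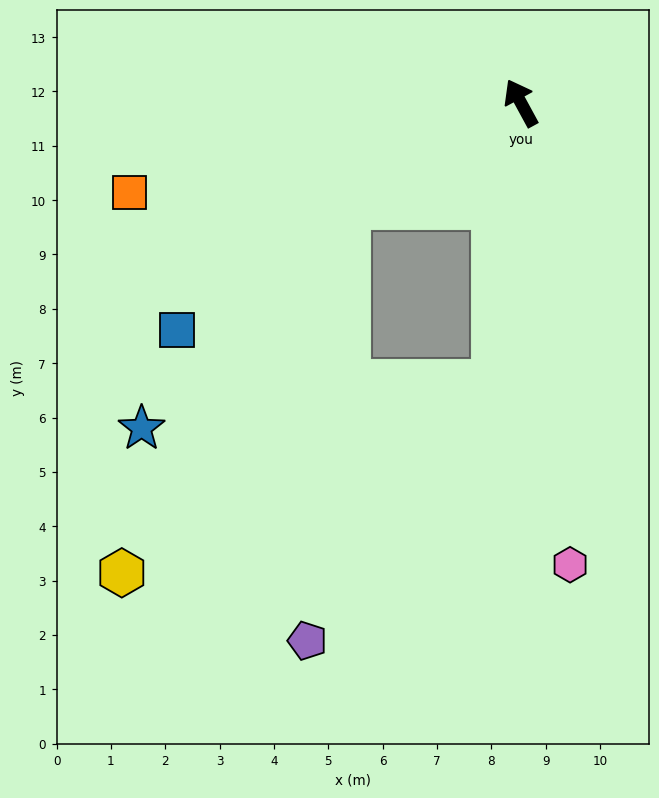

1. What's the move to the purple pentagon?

blocked — turn left 146°, forward 5.2 m, then turn right 30°, forward 5.9 m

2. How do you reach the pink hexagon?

turn left 158°, forward 8.5 m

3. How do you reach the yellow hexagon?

blocked — turn left 92°, forward 3.7 m, then turn left 28°, forward 7.9 m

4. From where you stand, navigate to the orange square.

turn left 74°, forward 7.4 m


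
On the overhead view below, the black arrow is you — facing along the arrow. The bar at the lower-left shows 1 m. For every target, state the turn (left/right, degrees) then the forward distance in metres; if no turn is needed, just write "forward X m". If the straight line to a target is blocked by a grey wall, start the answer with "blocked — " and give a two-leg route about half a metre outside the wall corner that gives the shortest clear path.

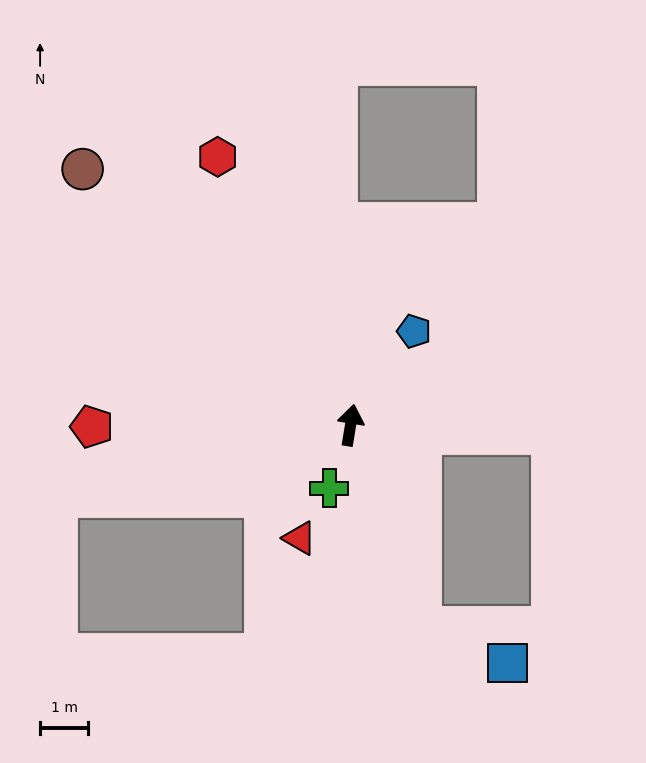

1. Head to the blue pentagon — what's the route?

turn right 25°, forward 2.3 m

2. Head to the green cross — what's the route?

turn left 171°, forward 1.4 m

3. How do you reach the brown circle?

turn left 56°, forward 7.7 m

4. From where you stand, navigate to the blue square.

blocked — turn right 151°, forward 4.4 m, then turn left 48°, forward 1.9 m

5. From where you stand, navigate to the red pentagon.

turn left 100°, forward 5.4 m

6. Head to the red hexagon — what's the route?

turn left 36°, forward 6.2 m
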